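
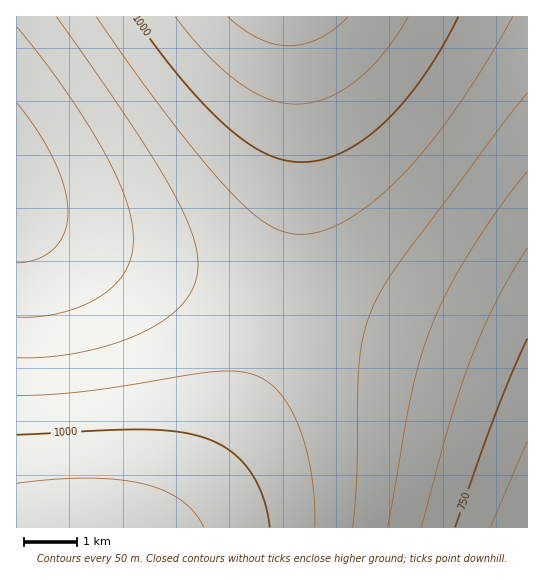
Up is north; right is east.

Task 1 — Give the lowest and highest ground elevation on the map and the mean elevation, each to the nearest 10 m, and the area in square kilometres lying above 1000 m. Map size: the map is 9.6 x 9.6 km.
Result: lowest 650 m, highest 1120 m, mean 920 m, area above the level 18.8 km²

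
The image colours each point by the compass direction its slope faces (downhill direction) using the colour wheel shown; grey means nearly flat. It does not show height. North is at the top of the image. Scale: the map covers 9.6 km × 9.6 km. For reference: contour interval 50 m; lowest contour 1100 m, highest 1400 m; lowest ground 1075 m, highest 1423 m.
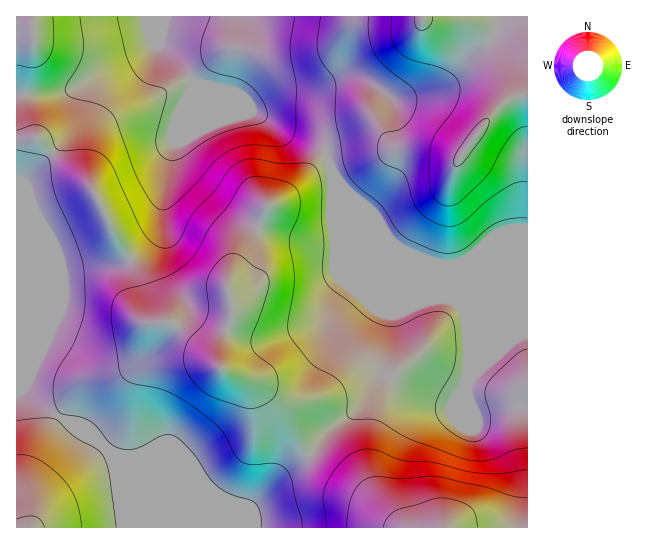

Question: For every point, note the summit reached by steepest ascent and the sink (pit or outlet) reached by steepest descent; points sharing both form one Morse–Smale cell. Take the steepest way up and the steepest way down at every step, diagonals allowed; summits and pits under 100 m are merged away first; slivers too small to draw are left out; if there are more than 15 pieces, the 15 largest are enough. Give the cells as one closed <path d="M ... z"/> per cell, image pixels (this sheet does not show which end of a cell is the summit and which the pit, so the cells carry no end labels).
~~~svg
<path d="M166 16l-150 1 0 374 7-2 20 18 24 14 7 8 23 12 10 9 6 13 3 12 6 53 405 0 1-269-55 0-18 5-20 0-16-5-21-12-11-12-14-22-34-31-7-11-3-13-7-11-39-16-36-22-37-14-15-12-12-17-23-21z"/><path d="M527 16l-360 0-3 6-4 23 23 21 8 13 19 16 37 14 36 22 39 16 7 11 3 13 7 11 34 31 14 22 15 14 17 10 16 5 20 0 18-5 54 0z"/><path d="M23 389l-7 4 0 134 105 1 0-10-5-43-3-12-6-13-10-9-23-12-7-8-24-14z"/>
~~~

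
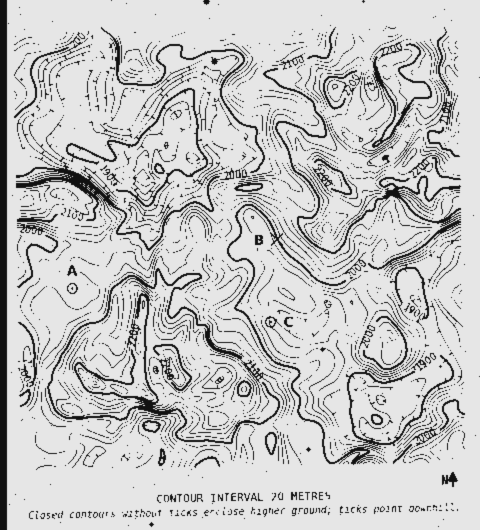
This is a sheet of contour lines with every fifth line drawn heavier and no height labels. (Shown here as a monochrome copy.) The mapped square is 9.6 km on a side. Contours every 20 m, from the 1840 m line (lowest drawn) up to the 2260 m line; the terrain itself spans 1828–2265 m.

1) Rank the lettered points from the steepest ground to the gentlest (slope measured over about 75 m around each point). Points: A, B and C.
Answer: B C A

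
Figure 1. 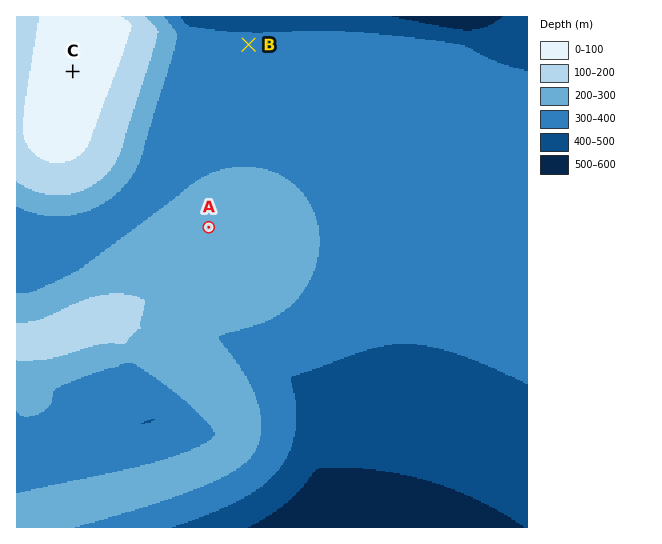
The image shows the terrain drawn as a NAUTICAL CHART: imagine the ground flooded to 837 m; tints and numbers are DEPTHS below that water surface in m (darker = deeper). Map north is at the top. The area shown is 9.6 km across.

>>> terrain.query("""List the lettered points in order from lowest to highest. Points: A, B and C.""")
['B', 'A', 'C']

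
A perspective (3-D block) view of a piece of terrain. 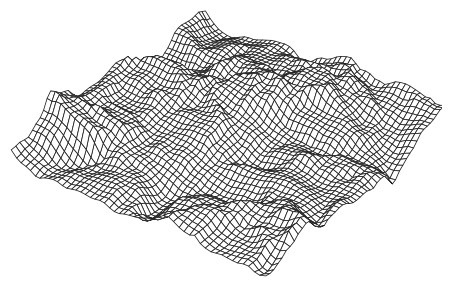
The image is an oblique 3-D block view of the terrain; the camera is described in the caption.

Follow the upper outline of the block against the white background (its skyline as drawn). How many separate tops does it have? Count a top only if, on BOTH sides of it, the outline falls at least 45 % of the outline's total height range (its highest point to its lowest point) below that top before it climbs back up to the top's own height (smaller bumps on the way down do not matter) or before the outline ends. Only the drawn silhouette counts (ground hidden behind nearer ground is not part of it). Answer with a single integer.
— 1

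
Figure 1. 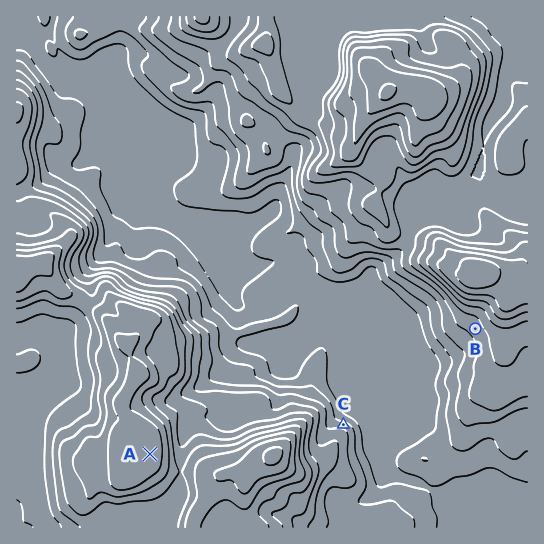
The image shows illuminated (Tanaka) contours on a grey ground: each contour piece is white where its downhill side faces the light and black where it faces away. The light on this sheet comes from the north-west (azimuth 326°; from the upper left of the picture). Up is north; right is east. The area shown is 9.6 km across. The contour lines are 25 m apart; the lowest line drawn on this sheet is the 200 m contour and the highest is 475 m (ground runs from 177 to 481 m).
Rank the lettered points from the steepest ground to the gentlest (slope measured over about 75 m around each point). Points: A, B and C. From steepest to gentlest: C B A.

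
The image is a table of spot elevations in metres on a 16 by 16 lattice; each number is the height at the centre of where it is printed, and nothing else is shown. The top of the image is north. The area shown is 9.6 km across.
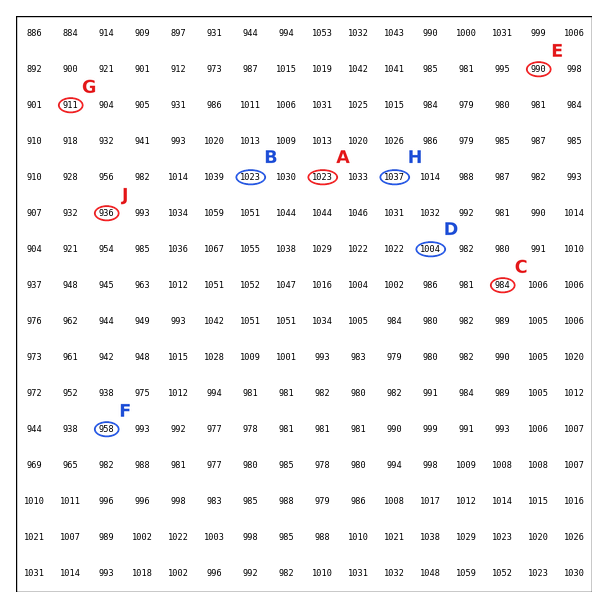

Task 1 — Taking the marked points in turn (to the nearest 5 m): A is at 1025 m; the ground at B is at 1025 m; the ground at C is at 985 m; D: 1005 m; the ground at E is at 990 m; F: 960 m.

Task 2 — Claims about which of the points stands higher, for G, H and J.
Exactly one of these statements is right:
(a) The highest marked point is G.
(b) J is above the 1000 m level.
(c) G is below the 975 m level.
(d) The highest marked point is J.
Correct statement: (c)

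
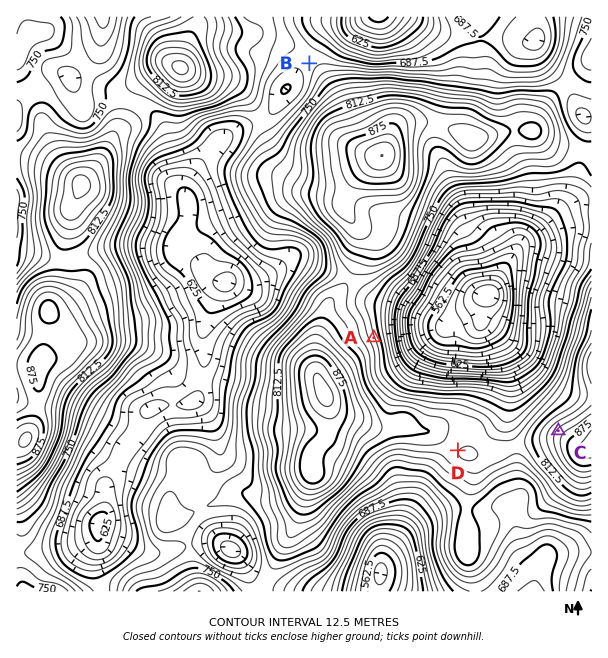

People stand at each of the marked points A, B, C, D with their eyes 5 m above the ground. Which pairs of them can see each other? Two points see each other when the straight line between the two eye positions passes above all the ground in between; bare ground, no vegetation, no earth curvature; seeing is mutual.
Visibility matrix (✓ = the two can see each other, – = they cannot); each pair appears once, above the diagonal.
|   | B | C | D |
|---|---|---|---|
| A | – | ✓ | – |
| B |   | – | – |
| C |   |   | ✓ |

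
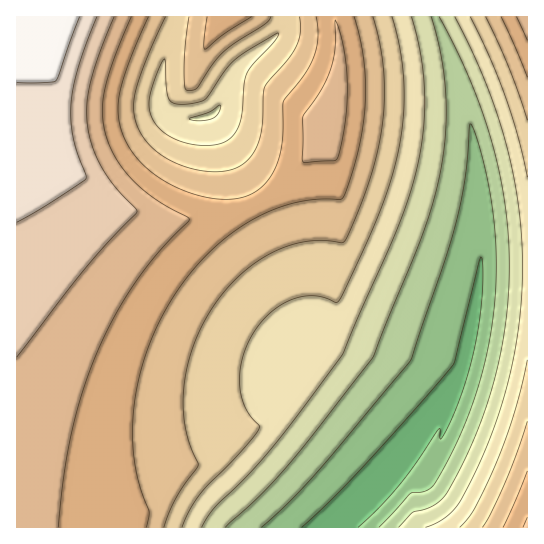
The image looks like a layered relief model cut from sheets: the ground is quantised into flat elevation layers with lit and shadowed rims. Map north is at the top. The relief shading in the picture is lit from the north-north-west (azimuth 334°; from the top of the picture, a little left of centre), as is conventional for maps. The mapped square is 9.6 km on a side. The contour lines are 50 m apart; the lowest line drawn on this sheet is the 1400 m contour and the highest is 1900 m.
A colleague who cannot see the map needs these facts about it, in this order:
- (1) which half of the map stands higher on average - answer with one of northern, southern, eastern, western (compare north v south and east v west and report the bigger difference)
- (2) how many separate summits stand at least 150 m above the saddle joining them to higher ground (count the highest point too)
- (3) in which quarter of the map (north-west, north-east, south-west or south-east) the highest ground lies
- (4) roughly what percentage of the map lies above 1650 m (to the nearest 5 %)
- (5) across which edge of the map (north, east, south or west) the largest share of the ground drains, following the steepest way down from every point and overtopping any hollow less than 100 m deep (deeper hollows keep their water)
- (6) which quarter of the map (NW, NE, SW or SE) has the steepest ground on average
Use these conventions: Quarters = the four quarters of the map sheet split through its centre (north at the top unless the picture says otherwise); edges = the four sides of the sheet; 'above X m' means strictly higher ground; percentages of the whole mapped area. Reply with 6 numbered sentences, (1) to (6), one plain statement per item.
(1) The western half stands higher on average than the eastern half.
(2) 3 summits rise at least 150 m above their surroundings.
(3) The highest point lies in the north-west quarter of the map.
(4) Roughly 45 % of the ground is higher than 1650 m.
(5) The largest share of the runoff leaves by the southern edge.
(6) The steepest ground, on average, is in the north-east quarter.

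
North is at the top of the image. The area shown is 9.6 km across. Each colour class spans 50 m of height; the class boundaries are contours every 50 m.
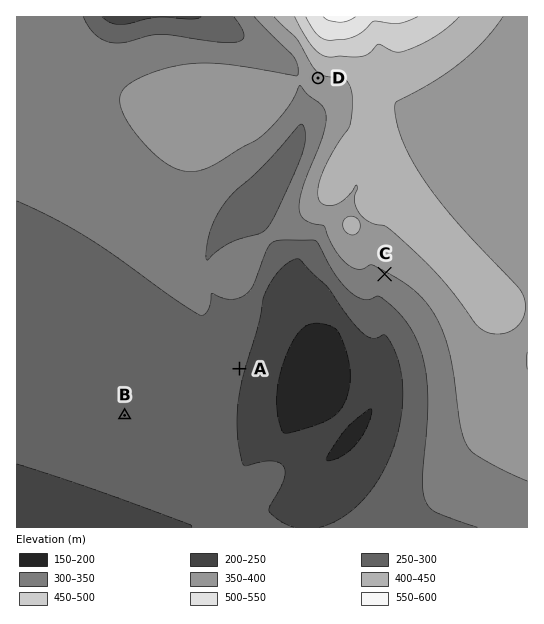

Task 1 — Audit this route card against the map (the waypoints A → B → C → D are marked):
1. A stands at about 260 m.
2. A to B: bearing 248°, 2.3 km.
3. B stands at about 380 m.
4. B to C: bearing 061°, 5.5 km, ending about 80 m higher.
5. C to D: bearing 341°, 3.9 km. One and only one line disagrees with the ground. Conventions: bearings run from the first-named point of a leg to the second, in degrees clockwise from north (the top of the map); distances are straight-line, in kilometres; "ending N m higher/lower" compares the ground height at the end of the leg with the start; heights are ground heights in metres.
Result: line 3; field height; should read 270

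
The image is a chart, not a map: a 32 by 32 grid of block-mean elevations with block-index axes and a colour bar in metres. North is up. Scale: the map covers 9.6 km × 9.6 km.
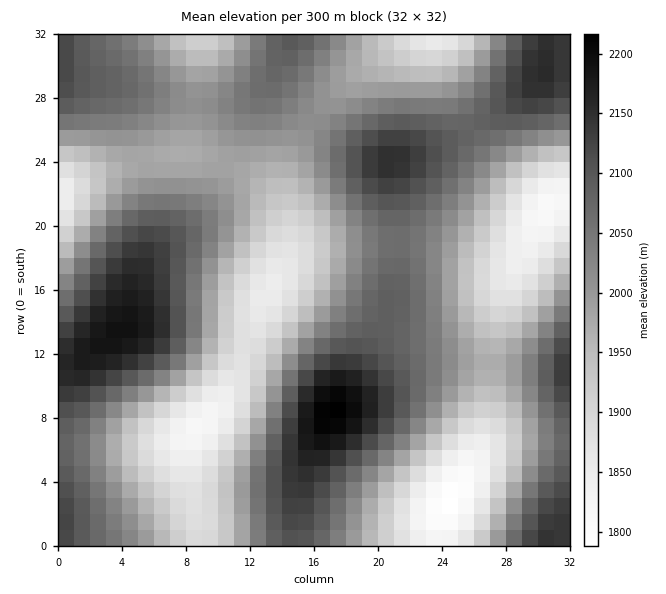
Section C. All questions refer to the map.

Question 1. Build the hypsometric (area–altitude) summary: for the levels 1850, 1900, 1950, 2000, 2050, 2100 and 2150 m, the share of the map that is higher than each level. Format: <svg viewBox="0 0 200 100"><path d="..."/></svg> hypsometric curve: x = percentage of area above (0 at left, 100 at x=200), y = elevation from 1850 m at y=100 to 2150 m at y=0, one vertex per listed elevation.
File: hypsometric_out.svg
<svg viewBox="0 0 200 100"><path d="M189 100l-21-17-22-16-33-17-36-17-40-16-25-17"/></svg>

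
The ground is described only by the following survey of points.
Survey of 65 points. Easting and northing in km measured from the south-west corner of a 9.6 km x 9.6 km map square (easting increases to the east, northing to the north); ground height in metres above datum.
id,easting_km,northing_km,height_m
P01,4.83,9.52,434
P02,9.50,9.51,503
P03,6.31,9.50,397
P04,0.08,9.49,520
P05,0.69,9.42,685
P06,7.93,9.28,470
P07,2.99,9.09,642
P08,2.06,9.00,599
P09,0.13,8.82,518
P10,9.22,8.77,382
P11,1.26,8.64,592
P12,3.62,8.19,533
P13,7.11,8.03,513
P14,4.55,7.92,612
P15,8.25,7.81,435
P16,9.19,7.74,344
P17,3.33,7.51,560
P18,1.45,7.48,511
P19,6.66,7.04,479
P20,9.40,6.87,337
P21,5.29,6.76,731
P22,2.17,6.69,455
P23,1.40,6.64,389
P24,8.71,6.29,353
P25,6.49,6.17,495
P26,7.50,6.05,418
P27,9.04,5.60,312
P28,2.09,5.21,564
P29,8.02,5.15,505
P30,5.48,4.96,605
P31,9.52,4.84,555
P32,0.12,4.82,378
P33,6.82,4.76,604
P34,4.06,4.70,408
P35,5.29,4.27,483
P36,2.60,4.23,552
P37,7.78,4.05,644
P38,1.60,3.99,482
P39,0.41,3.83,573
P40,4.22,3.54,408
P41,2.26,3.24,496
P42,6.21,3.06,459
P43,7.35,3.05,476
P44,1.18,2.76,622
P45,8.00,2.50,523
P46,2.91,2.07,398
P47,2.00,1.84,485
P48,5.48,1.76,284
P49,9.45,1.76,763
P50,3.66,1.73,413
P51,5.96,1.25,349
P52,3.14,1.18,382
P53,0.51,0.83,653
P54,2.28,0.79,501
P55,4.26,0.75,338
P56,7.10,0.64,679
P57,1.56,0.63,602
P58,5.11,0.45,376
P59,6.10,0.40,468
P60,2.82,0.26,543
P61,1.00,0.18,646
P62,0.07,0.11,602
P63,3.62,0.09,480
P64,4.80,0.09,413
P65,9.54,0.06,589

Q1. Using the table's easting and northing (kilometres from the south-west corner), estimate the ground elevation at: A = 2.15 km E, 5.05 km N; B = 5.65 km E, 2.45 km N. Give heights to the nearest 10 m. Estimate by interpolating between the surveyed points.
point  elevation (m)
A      550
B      310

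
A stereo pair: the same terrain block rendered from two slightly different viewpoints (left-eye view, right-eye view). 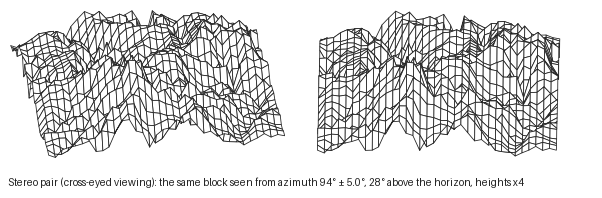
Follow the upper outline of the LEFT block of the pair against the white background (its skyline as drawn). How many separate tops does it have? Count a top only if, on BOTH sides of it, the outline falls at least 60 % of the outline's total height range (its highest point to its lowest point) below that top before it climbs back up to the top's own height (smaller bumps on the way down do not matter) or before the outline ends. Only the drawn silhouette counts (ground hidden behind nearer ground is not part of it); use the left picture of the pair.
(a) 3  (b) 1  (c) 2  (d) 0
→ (d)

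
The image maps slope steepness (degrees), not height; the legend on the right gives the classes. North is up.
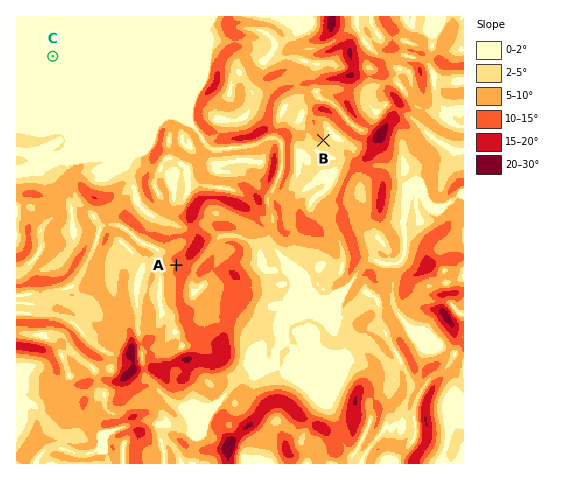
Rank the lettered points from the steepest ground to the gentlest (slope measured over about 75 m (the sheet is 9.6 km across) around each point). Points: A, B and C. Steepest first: A B C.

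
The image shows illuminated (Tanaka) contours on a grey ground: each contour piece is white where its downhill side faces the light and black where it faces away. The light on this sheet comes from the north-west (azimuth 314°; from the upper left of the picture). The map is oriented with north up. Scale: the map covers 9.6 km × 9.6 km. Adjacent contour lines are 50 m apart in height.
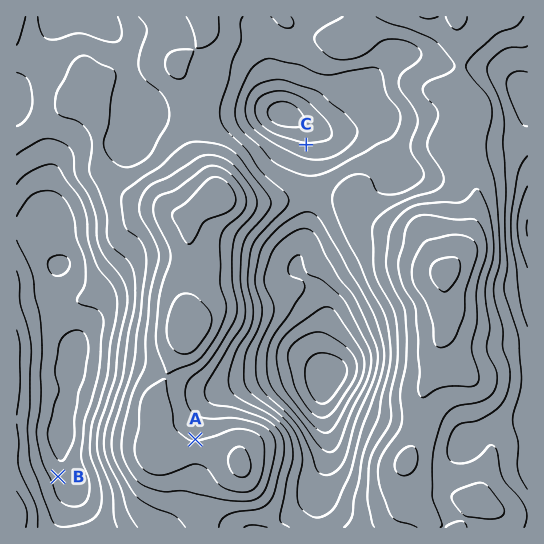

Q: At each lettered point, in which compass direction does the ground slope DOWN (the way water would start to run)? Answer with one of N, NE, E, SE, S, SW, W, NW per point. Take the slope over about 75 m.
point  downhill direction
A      N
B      NE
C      N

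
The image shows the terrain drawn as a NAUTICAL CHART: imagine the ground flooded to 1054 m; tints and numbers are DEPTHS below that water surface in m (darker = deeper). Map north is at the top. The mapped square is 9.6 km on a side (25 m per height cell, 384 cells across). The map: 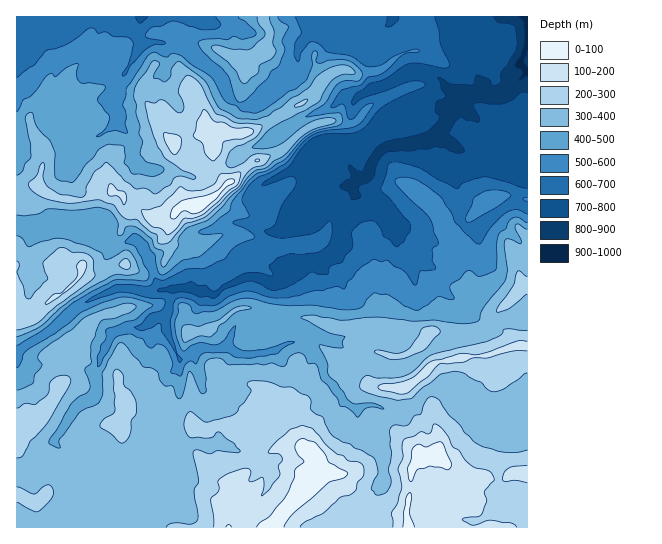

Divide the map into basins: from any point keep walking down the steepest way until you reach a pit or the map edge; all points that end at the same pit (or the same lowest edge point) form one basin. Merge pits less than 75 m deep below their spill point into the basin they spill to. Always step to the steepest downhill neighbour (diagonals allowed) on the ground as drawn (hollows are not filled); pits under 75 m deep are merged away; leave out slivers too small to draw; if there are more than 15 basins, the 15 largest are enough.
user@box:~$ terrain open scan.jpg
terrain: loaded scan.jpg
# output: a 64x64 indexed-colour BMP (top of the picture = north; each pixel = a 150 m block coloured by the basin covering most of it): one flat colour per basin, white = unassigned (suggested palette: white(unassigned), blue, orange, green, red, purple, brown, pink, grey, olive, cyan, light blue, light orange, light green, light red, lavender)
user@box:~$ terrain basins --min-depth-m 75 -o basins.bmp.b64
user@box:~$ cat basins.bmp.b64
<image width="64" height="64" href="data:image/bmp;base64,Qk12CAAAAAAAAHYAAAAoAAAAQAAAAEAAAAABAAQAAAAAAAAIAAATCwAAEwsAABAAAAAAAAAA////ALR3HwAOf/8ALKAsACgn1gC9Z5QAS1aMAMJ34wB/f38AIr28AM++FwDox64AeLv/AIrfmACWmP8A1bDFABERERERERERERERERERERERERERERERERERERERERERERERERERERERERERERERERERERERERERERERERERERERERERERERERERERERERERERERERERERERERERERERERERERERERERERERERERERERERERERERERERERERERERERERERERERERERERERERERERERERERERERERERERERERERERERERERERERERERERERERERERERERERERERERERERERERERERERERERERERERERERERERERERERERERERERERERERERERERERERERERERERERERERERERERERERERERERERERERERERERERERERERERERERERERERERERERERERERERERERERERERERERERERERERERERERERERERERERERERERERERERERERERERERERERERERERERERERERERERERERERERERERERERERERERERERERERERERERERERERERERERERERERERERERERERERERERERERERERERERERERERERERERERERERERERERERERERERERERERERERERERERERERERERERERERERERERERERERERERERERERERERERERERERERERERERERERERERERERERERERERERERERERERERERERERERERERERERERERERERERERERERERERERERERERERERERERERERERERERERERERERERERERERERERERERERERERERERERERERERERERERERERERERERERERERERERERERERERERERERERERERERERERERERERERERERERERERERERERERERERERERERERERERERERERERERERERERERERERERERERERERERERERERERERERERERERERERERERERERERERERERERERERERERERERERERERERERERERERERERERERERERERERERERERERERERERERERERERERERERERERERERERERERERERERERERERERERERERERERERERERERERERERERERERERERERERERERERERERERERERERERERERERERERERERERERERERERERERERERERERERERERERERERERERERERERERERERERERERERERERERERERERERERERERERERERERERERERERERERERERERERERERERERERERERERERERERERERERERERERERERERERERERERERERERERERERERERERERERERERERERERERERERERERERERERERERERERERERERERERERERERERERERERERERERERERERERERERERERERERERERERERERERERERERERERERERERERERERERERERERERERERERERERERERERERERERERERERERERERERERERERERERERERERERERERERERERERERERERERERERERERERERERERERERERERERERERERERERERERERERERERERERERERERERERERERERERERERERERERERERERERERERERERERERERERERERERERERERERERERERERERERERERERERERERERERERERERERERERERIiIRERERERERERERERERERERERERERERERERERERERIiIiIhERERERERERERERERERERERERERERERIiIRESIiIiIiIhERERERERERERERERERERERERERESIiIiIiIiIiIiIiIRERERERERERERERERERERERERERIiIiIiIiIiIiIiIhEREREREREREREREREREREREREREiIiIiIiIiIiIiIhERERERERERERERERERERERERERESIiIiIiIiIiIiIiERERERERERERERERERERERERERERIiIiIiIiIiIiIiIREREREREREREREREREREREREREREiIiIiIiIiIiIiIhERERERERERERERERERERERERERESIiIiIiIiIiEiIiERERERERERERERERERERERERERESIiIiIiIiIiIRERIRERERERERERERERERERERERERERIiIiIiIiIiIREREiERERERERERERERERERERERERESIiIiIiIiIiIRERESIhERERERERERERERERERERERERIiIiIiIiIiIhERESIiEREREREREREREREREREREREREiIiIiIiIiIhERERIiIhERERERERERERERERERERERESIiIiIiIiIiERERIiIiERERERERERERERERERERERERIiIiIiIiIiIREREiIiIREREREREREREREREREREREREiIiIiIiIiIhEREiIiIiERERERMRERERERERERERERESIiIiIiIiIiIRIiIiIiIRERETMzMzMzERERERERERERIiIiIiIiIiIiIiIiIiIhERMzMzMzMzMxEREREREREREiIiIiIiIiIiIiIiIiIiIjMzMzMzMzMzMxERERERERESIiIiIiIiIiIiIiIiIiIiMzMzMzMzMzMzMxERERERERIiIiIiIiIiIiIiIiIiIiIjMzMzMzMzMzMzEREREREREiIiIiIiIiIiIiIiIiIiIjMzMzMzMzMzMzMRERERERESIiIiIiIiIiIiIiIiIiIiMzMzMzMzMzMzMxERERERER"/>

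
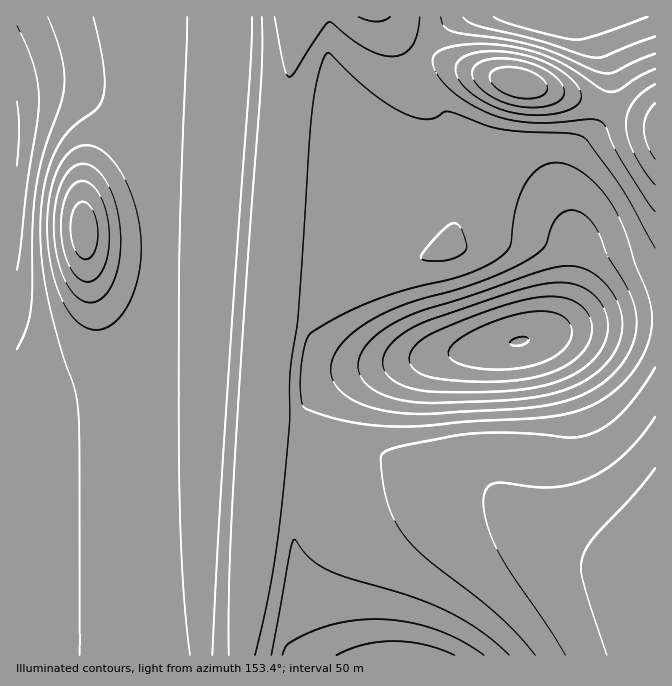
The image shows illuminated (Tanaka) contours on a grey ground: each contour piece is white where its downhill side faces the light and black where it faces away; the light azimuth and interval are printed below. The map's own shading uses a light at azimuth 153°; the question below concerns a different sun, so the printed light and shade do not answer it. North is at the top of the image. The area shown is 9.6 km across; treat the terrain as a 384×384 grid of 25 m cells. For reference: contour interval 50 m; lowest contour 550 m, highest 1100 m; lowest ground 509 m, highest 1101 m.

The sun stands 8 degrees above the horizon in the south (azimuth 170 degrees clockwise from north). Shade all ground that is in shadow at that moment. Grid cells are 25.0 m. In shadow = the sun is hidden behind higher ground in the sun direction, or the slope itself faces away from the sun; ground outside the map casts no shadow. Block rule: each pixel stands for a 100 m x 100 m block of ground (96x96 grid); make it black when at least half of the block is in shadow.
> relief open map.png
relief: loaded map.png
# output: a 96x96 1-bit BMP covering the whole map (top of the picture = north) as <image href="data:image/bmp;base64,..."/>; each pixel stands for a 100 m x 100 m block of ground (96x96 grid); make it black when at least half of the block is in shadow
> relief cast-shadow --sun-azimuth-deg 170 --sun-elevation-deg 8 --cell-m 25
<image width="96" height="96" href="data:image/bmp;base64,Qk2+BAAAAAAAAD4AAAAoAAAAYAAAAGAAAAABAAEAAAAAAIAEAAATCwAAEwsAAAIAAAAAAAAA////AAAAAAAAAAAAAAA///wAAAAAAAAAAAA///wAAAAAAAAAAAA///gAAAAAAAAAAAAf//gAAAAAAAAAAAAf//AAAAAAAAAAAAAP/+AAAAAAAAAAAAAP/8AAAAAAAAAAAAAH/4AAAAAAAAAAAAAD/wAAAAAAAAAAAAAB/AAAAAAAAAAAAAAAAAAAAAAAAAAAAAAAAAAAAAAAAAAAAAAAAAAAAAAAAAAAAAAAAAAAAAAAAAAAAAAAAAAAAAAAAAAAAAAAAAAAAAAAAAAAAAAAAAAAAAAAAAAAAAAAAAAAAAAAAAAAAAAAAAAAAAAAAAAAAAAAAAAAAAAAAAAAAAAAAAAAAAAAAAAAAAAAAAAAAAAAAAAAAAAAAAAAAAAAAAAAAAAAAAAAAAAAAAAAAAAAAAAAAAAAAAAAAAAAAAAAAAAAAAAAAAAAAAAAAAAAAAAAAAAAAAAAAAAAAAAAAAAAAAAAAAAAAAAAAAAAAAAAAAAAAAAAAAAAAAAAAAAAAAAAAAAAAAAAAAAAAAAAAAAAAAAAAAAAAAAAAAAAAAAAAAAAAAAAAAAAAAAAAAAAAAAAAAAAAAAAAAAAAAAAAAAAAAAAAAAAAAAAAAAAAAAAAAAAAAAAAAAAAAAAAAAAAAAAAAAAAAAAAAAAAAAAAAAAAAAAAAAAAAAAAAAAAAAAAAAAAAAAAAAAAAAAAAAAAAAAAAAAAAAAAAAAAAAAAAAAAAAAAAAAAAAAAAAAAAAAAAAAAAAAAAAAAAAAAAAAAAAAAAA//8AAAAAAAAAAAAB///8AAAAAAAAAAAB////wAAAAAAAAAAB////+AAAAAAAAAAB/////wAAAEAAAAAB/////8AAAOAAAAAA/////+AAAeAAAAAA//////AAAfAAAAAAf/////gAAfAAAAAAf/////AAAeAAAAAAP/////AAAeAAAAAAH/////AAAeAAAAAAD////+AAAcAAAAAAD////8AAAAAAAAAAB////4AAAAAAAAAAA////wAAAAAAAAAAAf///gAAAAAAAAAAAP///gAAAAAAAAAAAH///AAAAAAAAAAAAB//+AAAAAAAAAAAAA//8AAAAAAAAAAAAAf/4AAAAAAAAAAAAAH/wAAAAAAAAAAAAAD/gAAAAAAAAAAAAAAcAAAAAAAAAAAAAAAAAAAAAAAAAAAAAAAAAAAAAAAAAAAAAAAAAAAAAAAAAAAAAAAAAAAAAAAAAAAAAAAAAAAAAAAAAAAAAAAAH4AAAAAAAAAAAAAB//AAAAAAAAAAAAAH//gAAAAAAAAAAAAf//gAAAAAAAAAAAB///AAAAAAAAAAAAD///AAAAAAAAAAAAH///AAAAAAAAAAAAP//+AAAAAAAAAAAAP//8AAAAAAAAAAAAH//4AAAAAAAAAAAAH//gAAAAAAAAAAAAB/+AAAAAAAAAAAAAAPgAAAAAAAAAAAAAAAAAAAAAAAAAAAAAAAAAAAAAAAAAAAAAAAAAAAAAAAAAAYAAAAAAAAAAAAAAAYAAAAAAAAAAAAAAAYAAAAAAAA="/>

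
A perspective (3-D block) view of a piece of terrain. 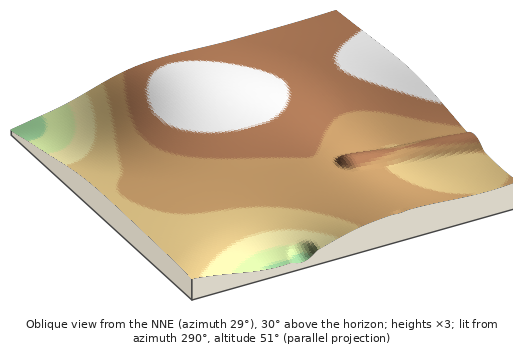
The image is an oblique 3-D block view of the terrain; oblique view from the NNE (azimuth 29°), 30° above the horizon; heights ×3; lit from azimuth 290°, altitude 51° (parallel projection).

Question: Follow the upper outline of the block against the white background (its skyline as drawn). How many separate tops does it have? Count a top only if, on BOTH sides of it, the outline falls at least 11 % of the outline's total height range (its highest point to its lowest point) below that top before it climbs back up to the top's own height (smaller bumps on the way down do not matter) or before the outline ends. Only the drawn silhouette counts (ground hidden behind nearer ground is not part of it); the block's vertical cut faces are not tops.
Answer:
1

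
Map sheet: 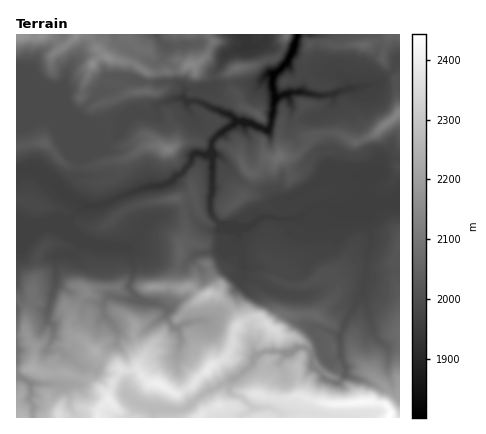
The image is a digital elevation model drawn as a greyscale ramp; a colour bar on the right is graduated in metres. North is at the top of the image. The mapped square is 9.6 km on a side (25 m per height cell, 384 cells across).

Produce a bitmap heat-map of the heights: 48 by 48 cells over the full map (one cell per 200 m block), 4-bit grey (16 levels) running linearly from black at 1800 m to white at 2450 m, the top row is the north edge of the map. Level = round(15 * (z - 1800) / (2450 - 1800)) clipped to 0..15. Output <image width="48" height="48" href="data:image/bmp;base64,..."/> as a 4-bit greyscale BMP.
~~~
<image width="48" height="48" href="data:image/bmp;base64,Qk32BAAAAAAAAHYAAAAoAAAAMAAAADAAAAABAAQAAAAAAIAEAAATCwAAEwsAABAAAAAAAAAAAAAAABEREQAiIiIAMzMzAERERABVVVUAZmZmAHd3dwCIiIgAmZmZAKqqqgC7u7sAzMzMAN3d3QDu7u4A////AKqqzczN7d3Mu7u83d3dzN3d3d3d3d3d7amavLzN3ty7u7u7vN3dzMzd3d3u7u7u66maq7u83tu7zM3cu8zMzd3d3d3d3e7tupmaqqqr3cu83e3dy7u7zdzMzcy6mrupmYiZmaqrvNzN7tzM3Luqu7u7u7qIeIiJmYmqqqqqrN3d3cur3dy6qru6u6mHZniIiIqqmZmaq93dzLqrvd3Lqqqqu5hmZniHeImZmZmaqrvMy7qarN3cuaqpqpdmVnd3Z3iYiZmaqZq7y7qaq7zcuqqZmYZmVmZmZomYiJmpmZmqu7qZqqvMuru7qoZmVmZVZomHeJmZiIiZmqmJmZrMy7zMuWZlVWVVZnh3eJmYiIiZiJiJmZm9zMzKhmVmVVVVZnh2aJiId4mYiHiZmZmszMuXZmZlVVVVZmd2aIiId4h3d2eJqZmqu6hmZmZVVVVVVmd2Z4iHd3ZmZmd5qqqph1VVVVVVVURVVWZ2VneIdmZmd3iJq7uXVFRERERVVURFVVZmVXiHd3ZniYiZmJqFREREVVVVVURFVVZmVWZlVVZWZnd3d3dURERERFVVVURFVVVVVVVERFVFVVZmd3VERERERERVVURFVURVRERERERERFVlZ2REREREREREVEREVURERERERERERFVlVVREREREREREREREVURERERERERERFVmVVREREREREREREREVURERERERERERFVlVVRERERERERERERERURERERERERERFVVVURDRERERERERERERURERERERVREREVVVURERERERERERERERERERERERFVERERVVTVURERERERERERERERERERERERVVVVVVDVVRERERERERERERERERERERERERVVVVDVVVURERERERERERERERERERERDNERVVDRVVVREREREREREREREREREVUREQzNFVDRVVVVVVEREREREREREREREVVVEREQ0VDREVmVVVURERERERERERVVVVVVVRVVDRDRFZWZmVVREREREREREVVREVVVVVWZTMyNFVWZmZVRERERERFVVVURERFVWZndkMyRVVVVmVVRERVRERFVWVERERFVWZmZlVDRFVFVVVVVVVWZVVVVVVERERERVZlVVREI0RENFVVVVVVVnVURFRERERERVVVVUREQiIiJFRVVVVVVXdkRERERFREREREVEREQyNFM1RERERERVd0REREVVVVRERERERDM0VVMkREREREREV0REREVVVVVVVERDM0RFVEMTNERERERERkREREVlVVZmZlRERERVREMRIjMzNERERURERFVmVVVVVVVERERERDIkM0REQ0RERURFVVVmVVVVZlVVZVVVVDEURERERERERURVZVZ3ZmZndmZ3dlRmZUIRNEREREREVFVWdlVoeId3ZmZ4h1RFVVVBJERERERFVGVWd2ZniHdmZlZmZ2QzM0RDE0RERFVVVHd3d3d3h3ZmZlVVVmVDMzNFE1VVVWZlVZiId3h3d2dmZVZmZmVDMzNGMkRVVVVVZg=="/>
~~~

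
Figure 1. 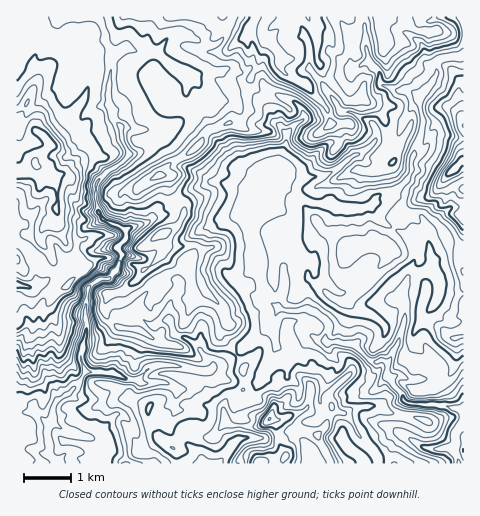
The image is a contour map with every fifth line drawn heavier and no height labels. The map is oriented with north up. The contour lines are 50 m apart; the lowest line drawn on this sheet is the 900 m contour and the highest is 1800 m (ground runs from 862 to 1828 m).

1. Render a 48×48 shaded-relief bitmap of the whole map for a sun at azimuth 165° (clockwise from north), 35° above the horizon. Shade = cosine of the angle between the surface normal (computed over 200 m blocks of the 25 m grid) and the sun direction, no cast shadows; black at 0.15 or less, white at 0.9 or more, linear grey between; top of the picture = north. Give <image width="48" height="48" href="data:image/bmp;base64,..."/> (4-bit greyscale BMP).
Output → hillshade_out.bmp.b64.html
<image width="48" height="48" href="data:image/bmp;base64,Qk32BAAAAAAAAHYAAAAoAAAAMAAAADAAAAABAAQAAAAAAIAEAAATCwAAEwsAABAAAAAAAAAAAAAAABEREQAiIiIAMzMzAERERABVVVUAZmZmAHd3dwCIiIgAmZmZAKqqqgC7u7sAzMzMAN3d3QDu7u4A////AIeIuIiYV7vMy7vMcSAEeZmnV5qXdCAAS5mYqoiId4m7qqvMowADZ5qmaJp2ZEV3eZqpeIiJiGeZeKqsylRWZqqoialmZpztuJmYeJqpiGiHZ4ho3Lvcqph7upZ4m83tyYiZeau7l4iHdWZmmYZ8q6hq24iry6h4qpiriImruZiYdmd2ZlIEZouIuIq7hCEUiqu7lWeJqoVodmd1WHMARUmIdmZnZIqrzL3LyFeZdkEUZmZkR5dAFFiGqodEa73v7c3c7aRVM1RGiYZVRplUQ2R0jcqUaYib3c3d7tdmaLt3h3d2eJqHZVJVKLmIqZmIvc3e7qvO3N7Kqruph3qXZ0VVQ1aKmqqZrc3u7aiu7L7//+vMuFeYd2ZTQijdd6mavL3t3Mdb3c3uy6q924aIiHZVVFjOtqmrzczd3NlZzcypeKub3bh3iIipq7mM15qpmtvNurp6qph2e9uYzLmHeJqqvNuZuGmGZry8uZlqmIi6mcy5mImYZneLq8uXmWh1Z6usy8lKu6q8ua3Kd3iJiZisu7mHiXh2Z5ia3+s3vLqbuIq4VnmKmsy6maupiHiXZmd4rt4AKMyZuImVRomamJqYmJvLqXiYd7uXed/AAI3KqYl1aIiZmIl4mpnMuoeIeNuql6//kEndyoiJqYiImIh4mqms3KiIh5iaqojO4zat25m8ypiImYiHmqmb3bqYhnm6q5iIhTmazLmtypmZmZmXiaqZqqmZh4q6u5m7xhWru4VXiZmZmJmYd4mYeJmZiois2oZXmQAnq5UyR4mIh4mYZVZleZqZm4dqypcRfaQBWsuGV4h3iHiHVVVWiqq6qplnqqlq3/2VWMy6mJl3eHZmZWVXibvLqIqXmbqb3u7al4q7qZmIiId3iZh2aL3duIm5msqXm97suWeaqZmYiImrvMy5dnnNyrq7q7qhRXvu3Jh4mZmYh3ibzN7txzNc29uqmprSAROMy7qqqpmZiHeIm83u/EMU3pqYdnrtUAAEes3cuqmZmZm9hXir3IQQXGeIhWm91iIQOO/tzMu6q8uu+UV4m5UwBGVpl2eImZdkI47u7u/uy9/K7shXe7dTAGeHZneId5h3ZCfO////2a39z/14itmFM2d0R4iIeXiIhkON/+7syCOu3dupmMmYZmVUZ4iIiomamHVGm6qq3VE5iIvKqJmZhWVGd4iHmZmZmYdURoq83cmHaK7qqmiJdFhWh4mYqYmZmIh3Z4mruty2qs25iHdFVDeIiHmqmZmZmIiIiZqrzd2Yp4lmd5ghNESJmIiaiZmZiIiIiJus3cmbhleKy7tjRGVpmYiaiIiIiImId4q7y4a7h1Wd3cuWVHZomYiJh3d4iaqquZq6qqm6qpat3du4Q4eHiIiJlnd4mqqqzLq5iaqZu7m83u3sl4eIiJmJqYmZiZiIi7qpd4qqqqqavd7/7IiIiIiIq6qqmIiIVpqYiYqamZqJmr3e7JmHeHeJm7qry6qag1iImZqYiZmJmal4eJqYh3d4m8u73cuqpTeJiaqXiZmJq5YyNg=="/>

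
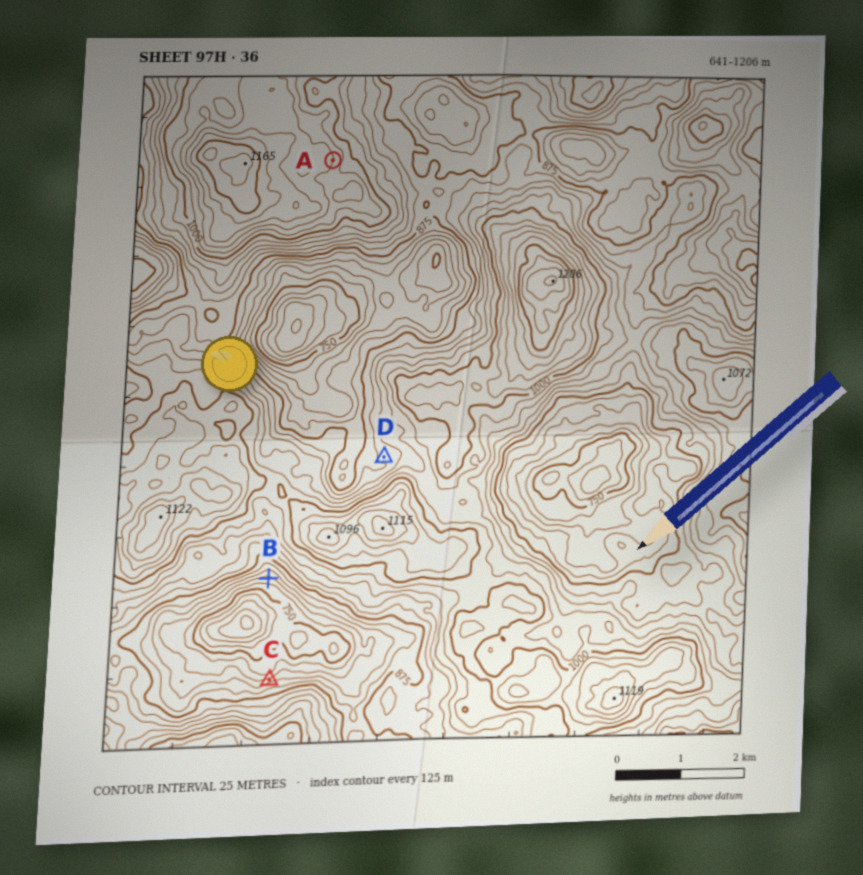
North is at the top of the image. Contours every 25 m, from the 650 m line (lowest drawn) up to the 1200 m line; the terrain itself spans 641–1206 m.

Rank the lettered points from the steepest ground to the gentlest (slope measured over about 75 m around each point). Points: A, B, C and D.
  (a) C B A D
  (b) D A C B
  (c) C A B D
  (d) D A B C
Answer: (a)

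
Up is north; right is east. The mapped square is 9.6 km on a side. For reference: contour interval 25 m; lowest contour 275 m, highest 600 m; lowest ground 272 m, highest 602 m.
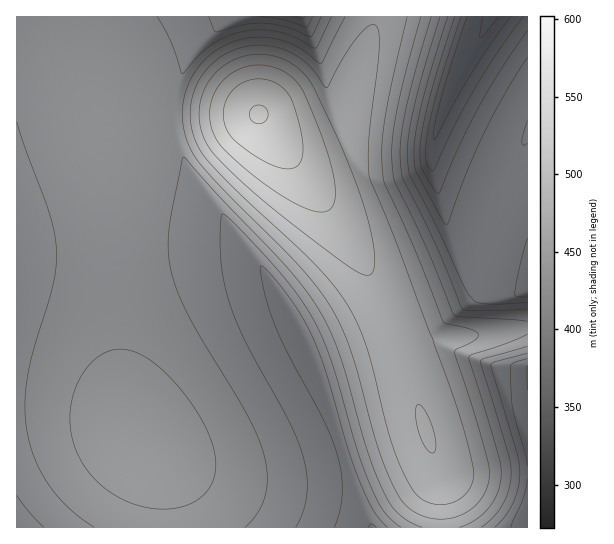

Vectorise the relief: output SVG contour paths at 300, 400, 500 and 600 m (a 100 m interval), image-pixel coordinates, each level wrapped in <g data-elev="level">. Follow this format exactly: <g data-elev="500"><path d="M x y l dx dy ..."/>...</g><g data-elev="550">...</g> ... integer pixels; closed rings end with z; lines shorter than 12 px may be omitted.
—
<g data-elev="300"><path d="M510 17l-37 54-39 69 0-11 7-29 26-83"/></g><g data-elev="400"><path d="M334 527l6-17 2-17-1-19-4-19-12-33-36-67-14-29-11-33-3-27 8 6 17 21 14 20 11 20 14 36 22 76 12 34 14 31 15 17"/><path d="M495 527l11-12 7-13 5-15 2-16-3-17-26-89 3-3 33-9"/><path d="M527 302l-28 2-17-1-6-1-6-6-8-14-28-61-25-47-2-25 4-28 10-43 19-61"/><path d="M527 121l-5 21 1 3 4-2"/><path d="M313 17l-4 8-3 2-24-8-22-2"/></g><g data-elev="500"><path d="M439 505l14-2 12-8 7-12 2-13-9-37-15-46-53-144-28-66 0-40 10-88 0-14-2-8-3-3-4 1-11 10-13 18-17 33-3 2-19-24-10-8-12-6-14-4-14-1-14 2-13 5-12 7-10 8-8 11-6 12-3 13-1 14 2 13 5 14 8 13 14 16 92 88 19 20 14 18 12 22 9 22 24 90 13 37 9 18 7 8 9 6z"/></g><g data-elev="600"><path d="M256 123l7 0 4-5 0-8-5-4-8 0-4 5 0 7z"/></g>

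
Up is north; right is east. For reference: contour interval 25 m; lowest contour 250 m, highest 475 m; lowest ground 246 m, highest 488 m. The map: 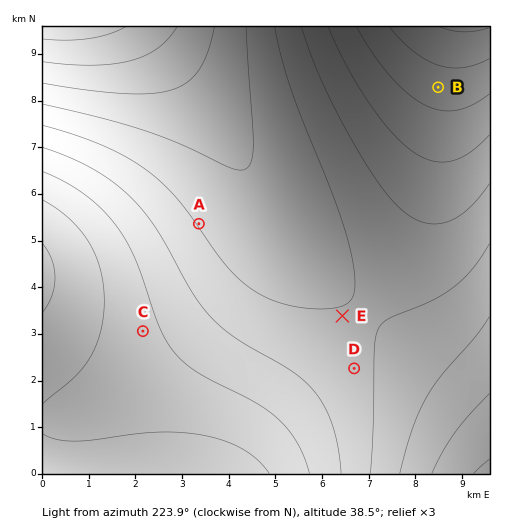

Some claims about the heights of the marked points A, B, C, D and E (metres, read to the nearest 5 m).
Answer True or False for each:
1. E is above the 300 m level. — True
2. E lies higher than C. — True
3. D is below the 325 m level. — False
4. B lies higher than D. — False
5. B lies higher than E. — False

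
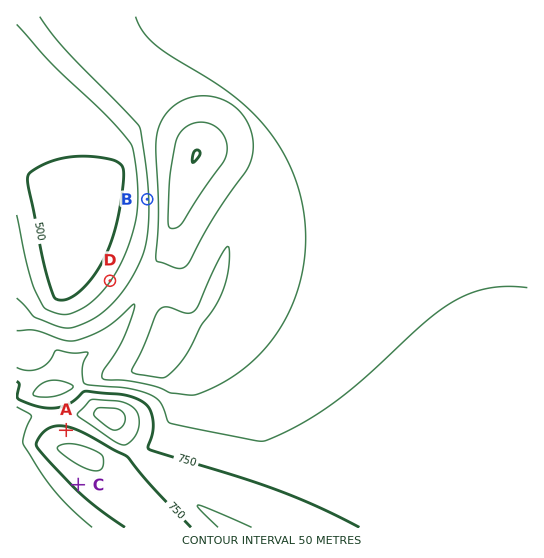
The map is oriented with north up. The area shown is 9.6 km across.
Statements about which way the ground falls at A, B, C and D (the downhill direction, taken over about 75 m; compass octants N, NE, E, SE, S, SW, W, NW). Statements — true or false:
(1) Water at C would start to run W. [false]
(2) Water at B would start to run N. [false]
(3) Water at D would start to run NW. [true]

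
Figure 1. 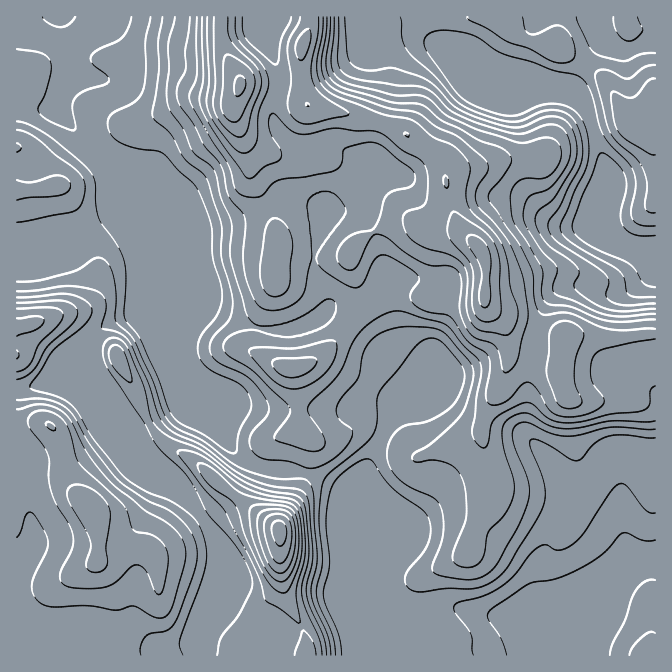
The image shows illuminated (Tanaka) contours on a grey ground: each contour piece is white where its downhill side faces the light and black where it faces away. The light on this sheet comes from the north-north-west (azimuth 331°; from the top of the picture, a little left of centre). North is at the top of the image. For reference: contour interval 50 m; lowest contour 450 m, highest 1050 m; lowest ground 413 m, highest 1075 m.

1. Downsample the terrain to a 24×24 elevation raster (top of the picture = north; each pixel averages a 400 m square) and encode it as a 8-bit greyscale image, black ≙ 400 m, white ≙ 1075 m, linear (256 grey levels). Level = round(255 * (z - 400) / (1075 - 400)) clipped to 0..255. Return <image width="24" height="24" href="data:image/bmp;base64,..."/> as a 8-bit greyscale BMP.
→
<image width="24" height="24" href="data:image/bmp;base64,Qk12BgAAAAAAADYEAAAoAAAAGAAAABgAAAABAAgAAAAAAEACAAATCwAAEwsAAAABAAAAAAAAAAAAAAEBAQACAgIAAwMDAAQEBAAFBQUABgYGAAcHBwAICAgACQkJAAoKCgALCwsADAwMAA0NDQAODg4ADw8PABAQEAAREREAEhISABMTEwAUFBQAFRUVABYWFgAXFxcAGBgYABkZGQAaGhoAGxsbABwcHAAdHR0AHh4eAB8fHwAgICAAISEhACIiIgAjIyMAJCQkACUlJQAmJiYAJycnACgoKAApKSkAKioqACsrKwAsLCwALS0tAC4uLgAvLy8AMDAwADExMQAyMjIAMzMzADQ0NAA1NTUANjY2ADc3NwA4ODgAOTk5ADo6OgA7OzsAPDw8AD09PQA+Pj4APz8/AEBAQABBQUEAQkJCAENDQwBEREQARUVFAEZGRgBHR0cASEhIAElJSQBKSkoAS0tLAExMTABNTU0ATk5OAE9PTwBQUFAAUVFRAFJSUgBTU1MAVFRUAFVVVQBWVlYAV1dXAFhYWABZWVkAWlpaAFtbWwBcXFwAXV1dAF5eXgBfX18AYGBgAGFhYQBiYmIAY2NjAGRkZABlZWUAZmZmAGdnZwBoaGgAaWlpAGpqagBra2sAbGxsAG1tbQBubm4Ab29vAHBwcABxcXEAcnJyAHNzcwB0dHQAdXV1AHZ2dgB3d3cAeHh4AHl5eQB6enoAe3t7AHx8fAB9fX0Afn5+AH9/fwCAgIAAgYGBAIKCggCDg4MAhISEAIWFhQCGhoYAh4eHAIiIiACJiYkAioqKAIuLiwCMjIwAjY2NAI6OjgCPj48AkJCQAJGRkQCSkpIAk5OTAJSUlACVlZUAlpaWAJeXlwCYmJgAmZmZAJqamgCbm5sAnJycAJ2dnQCenp4An5+fAKCgoAChoaEAoqKiAKOjowCkpKQApaWlAKampgCnp6cAqKioAKmpqQCqqqoAq6urAKysrACtra0Arq6uAK+vrwCwsLAAsbGxALKysgCzs7MAtLS0ALW1tQC2trYAt7e3ALi4uAC5ubkAurq6ALu7uwC8vLwAvb29AL6+vgC/v78AwMDAAMHBwQDCwsIAw8PDAMTExADFxcUAxsbGAMfHxwDIyMgAycnJAMrKygDLy8sAzMzMAM3NzQDOzs4Az8/PANDQ0ADR0dEA0tLSANPT0wDU1NQA1dXVANbW1gDX19cA2NjYANnZ2QDa2toA29vbANzc3ADd3d0A3t7eAN/f3wDg4OAA4eHhAOLi4gDj4+MA5OTkAOXl5QDm5uYA5+fnAOjo6ADp6ekA6urqAOvr6wDs7OwA7e3tAO7u7gDv7+8A8PDwAPHx8QDy8vIA8/PzAPT09AD19fUA9vb2APf39wD4+PgA+fn5APr6+gD7+/sA/Pz8AP39/QD+/v4A////AJ2dnZ6bj4KDi4qUdjEtLS4sHxALCwsWJqOjo6emqIiBiZCTVC4tLS4nGA0KCQkPHaq1vLmzuZWBg6OWQS0tNDo5MhwQDQoKFaq1y8y/v6GBic22TS0tMkZcWTogHRQMCamwys6/t5uCo+nGSi0tLTpaX04wKCEVFau62M6wmYSQsMqnRy0tMEBYY1w/LCkeJLPCy62DdIWpi29nTTAxSVVbaGFCMTEoK7fAsoNyf5V0VmJnZ01BWF9jbVk6ODctLLzIlHN4elRAT2p3bl5MTVRjclZKXVZJS6GYd3OFWTw8RWN2a1tNR0dRenx4lox6cpN0coGHRz1JXYOVg2ZUSEdJdpKMnYh6dbKFc4xpPUJkfIaHinJaUkhch52PoI2Cf7yriGxFPD1SbnZzc3ttZWuHta+PlIJwc4OJf2dAPDxGc5OJdn57fY6Vy7CBYEs1KFhbYV5BPDxOgJyRhZSBgZKdy6p7Vz8lDlZVV1A9PDxUgpqSh5mTn66/y5ZfNBQKDmNfV0I8PD1ag5SMhIiVqLG8oXdOKQoPLnJyXz88PUdrmpeOiYqOmKy2kXZkRBEMMW5lTD1BR1+Cr6ugmpKMmbCzmYR9ZiMXPF9GPElTWXapy6+opKKktauVeWZpYik9VD03PEdSaY/Q4rPDxLShlIFSMCQwMiRLVD42NzpFaJLQ8L7CpXJiW0wkHx8fIC1BRjs1NTtFZozQ0qzIlk1CPykfICgyPC0lKispLDFAYorMsKK+pUk7NykpMzs4OCEkJg=="/>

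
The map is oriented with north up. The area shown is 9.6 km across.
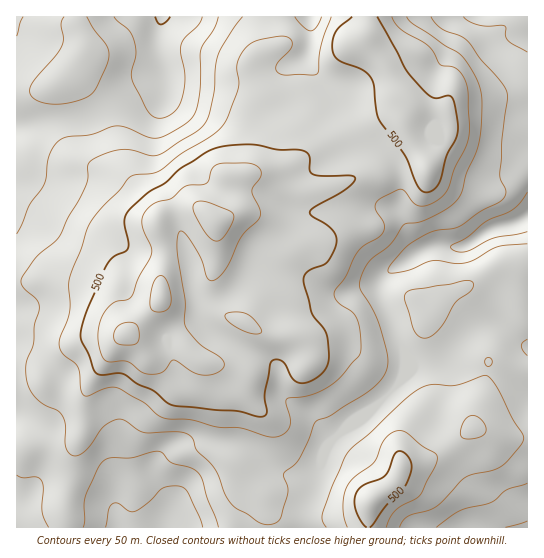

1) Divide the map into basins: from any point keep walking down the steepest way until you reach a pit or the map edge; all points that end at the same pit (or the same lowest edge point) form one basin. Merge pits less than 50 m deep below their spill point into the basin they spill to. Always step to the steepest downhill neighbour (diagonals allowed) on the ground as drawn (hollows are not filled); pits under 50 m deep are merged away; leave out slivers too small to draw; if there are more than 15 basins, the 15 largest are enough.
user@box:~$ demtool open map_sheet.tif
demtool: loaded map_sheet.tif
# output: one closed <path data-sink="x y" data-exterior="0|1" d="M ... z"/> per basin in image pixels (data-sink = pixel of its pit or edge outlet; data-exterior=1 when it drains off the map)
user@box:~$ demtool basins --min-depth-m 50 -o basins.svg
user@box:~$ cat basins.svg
<path data-sink="527 215" data-exterior="1" d="M527 16l-160 0-3 21-5 5 25 25 16 28 13 13 29 3 5 3 2 7 0 14-9 15-14 18-18-31-3-12-1 6-24 20-13 22-30 12-24 6-26 0-14-4-20-12-24 1-4 27-10 18 2 16 0 21-9 25-6 6-7 3-32 4-2 2 0 4 24 44 12 13 13 5 15 1 14 8-7 26 0 58 32 34 3 8 2 29 98 0 4-27 24-19 8-17 18-2 14-7 38-28 26 9 29 0z"/><path data-sink="162 17" data-exterior="1" d="M366 16l-349 0-1 265 47-2 38 10 14 9 10 35 21 22 12 1 25-8 4 1-22-39-4-12 2-2 32-4 7-3 6-6 9-25 0-21-2-16 10-18 4-27 24-1 28 14 32 2 24-6 30-12 13-22 24-20 1-6 3 12 18 31 21-27 2-6 0-14-2-7-5-3-16 0-16-4-14-17-12-23-25-25 6-9z"/><path data-sink="165 527" data-exterior="1" d="M63 279l-47 3 0 164 47-2 17-6-8 21-1 19-6 20 2 29 200 1-2-34-33-37 0-58 7-26-14-8-20-2-8-4-12-11-27 8-12-1-21-22-9-32-3-5-19-9z"/><path data-sink="527 527" data-exterior="1" d="M475 428l-6 3-34 25-14 7-18 2-8 17-24 19-3 10 0 16 159 1 1-90-29-1z"/><path data-sink="17 527" data-exterior="1" d="M79 437l-8 6-8 1-47 3 1 81 50-1-2-29 6-20 1-19z"/>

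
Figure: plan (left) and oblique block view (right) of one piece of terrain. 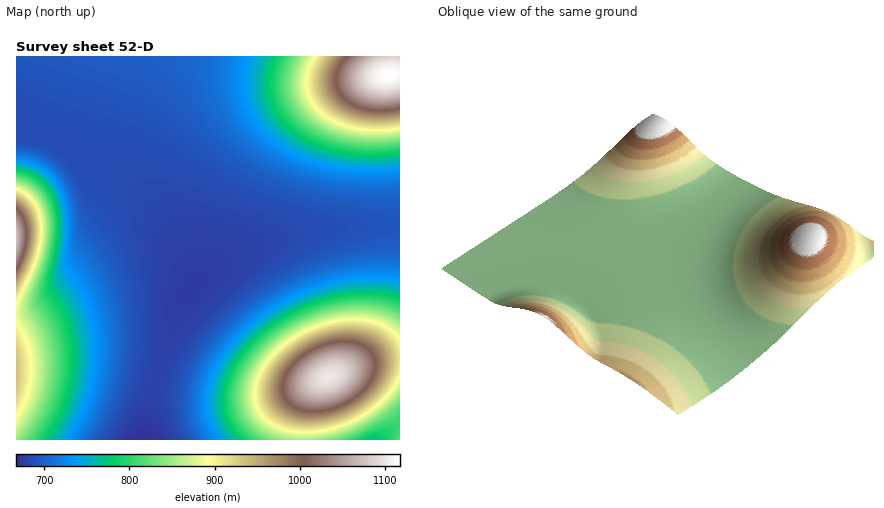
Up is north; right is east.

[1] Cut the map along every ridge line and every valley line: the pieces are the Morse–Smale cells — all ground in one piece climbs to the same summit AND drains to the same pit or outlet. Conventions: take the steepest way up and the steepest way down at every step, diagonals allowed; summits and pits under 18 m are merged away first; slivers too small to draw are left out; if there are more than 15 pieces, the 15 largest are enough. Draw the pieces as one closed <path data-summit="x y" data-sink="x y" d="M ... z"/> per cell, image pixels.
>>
<path data-summit="388 74" data-sink="146 440" d="M400 56l-384 0 0 78 26 4 30 12 34 18 24 17 25 25 22 28 15 26 4 19 12-11 20-14 18-9 32-11 54-10 68-4z"/><path data-summit="328 376" data-sink="146 440" d="M400 224l-58 3-52 8-44 14-38 23-12 12-10 14-19 42-14 48-7 52 156 0 3-34 6-14 9-11 40-17 18-4 22-1z"/><path data-summit="16 370" data-sink="146 440" d="M156 251l-14 0-24 7-32 16-54 36-16 4 0 126 130 0 5-42 9-36 16-44 18-32-3-12-13-13z"/><path data-summit="16 238" data-sink="146 440" d="M22 134l-6 0 0 180 16-4 72-46 18-8 20-5 20 1 12 6 14 12 7 14 1-10-2-6-15-28-24-30-19-19-24-19-26-16-42-17z"/><path data-summit="328 376" data-sink="372 440" d="M400 359l-22 1-18 4-40 17-9 11-6 14-3 34 98 0z"/>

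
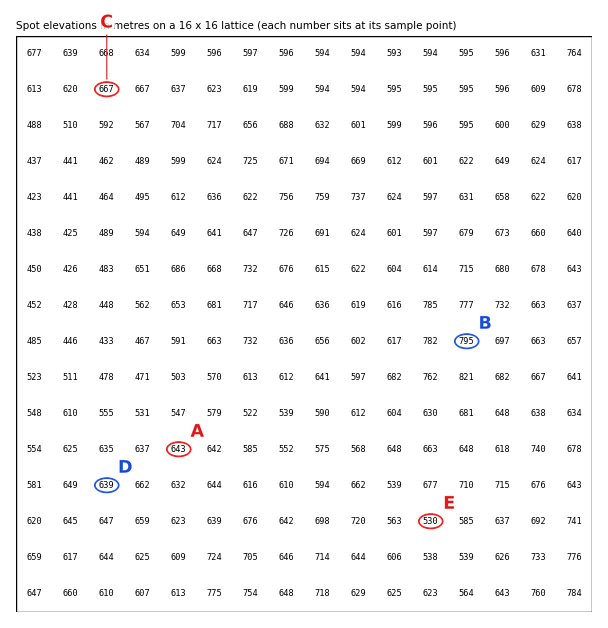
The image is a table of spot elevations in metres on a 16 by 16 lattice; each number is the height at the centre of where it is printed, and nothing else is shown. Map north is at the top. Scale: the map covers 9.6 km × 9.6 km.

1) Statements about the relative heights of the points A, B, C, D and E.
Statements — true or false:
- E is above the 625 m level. false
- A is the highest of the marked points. false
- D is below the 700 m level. true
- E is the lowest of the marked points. true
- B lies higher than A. true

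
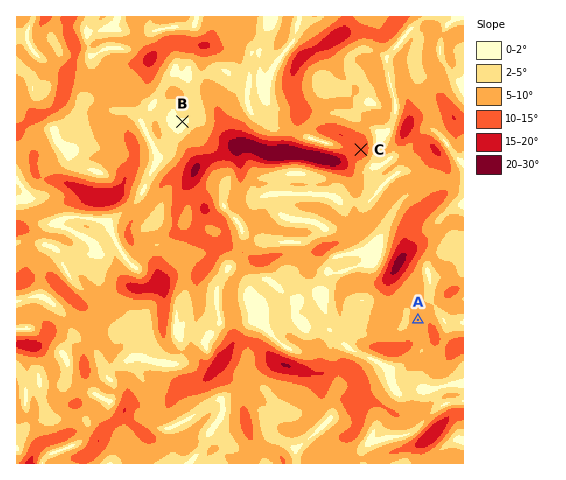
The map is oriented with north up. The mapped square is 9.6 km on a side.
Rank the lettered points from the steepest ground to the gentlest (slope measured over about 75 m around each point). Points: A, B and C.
C A B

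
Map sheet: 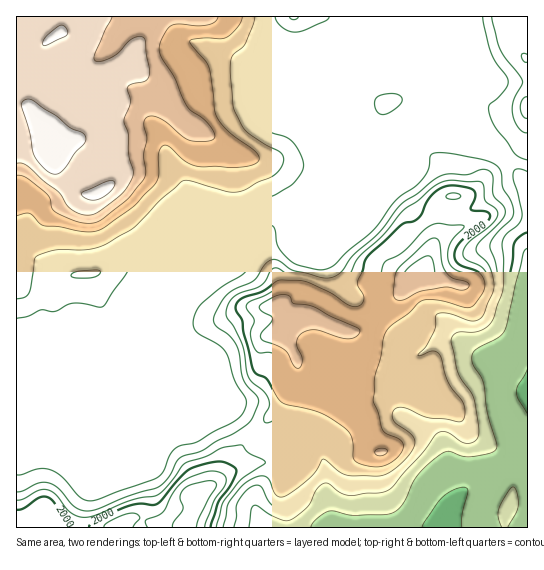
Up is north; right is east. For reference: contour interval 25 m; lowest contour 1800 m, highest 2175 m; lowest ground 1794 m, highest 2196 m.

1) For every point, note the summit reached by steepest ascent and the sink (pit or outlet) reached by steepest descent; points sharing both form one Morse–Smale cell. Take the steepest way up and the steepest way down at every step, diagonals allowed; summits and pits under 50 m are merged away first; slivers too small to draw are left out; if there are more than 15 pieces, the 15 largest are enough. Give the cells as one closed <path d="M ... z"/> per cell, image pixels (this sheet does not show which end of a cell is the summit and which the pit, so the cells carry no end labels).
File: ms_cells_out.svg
<path d="M431 16l-414 0-1 369 71 0 14 4 9-1 6-6 13-32 128-129 8-12 12-1 18 7 14-10 19-20 8-19 0-80-3-4 0-7 6-10 15-5 56 0 10 7 5 12 11 10-8-20 0-11 4-9z"/><path d="M403 59l-18 2-38 0-8 4-6 10 0 7 3 4 0 136-11 24-1 9 19 32 15 13 19 9 42 46-20 19-3 7-1 14 6 21-18-15-16 0-10 3-13 11-11 16-16 18 8 17 0 33 9 29 105 0 8-17 8-10 14-14 36-26 12-14 11-18 0-236-3-8-5-10-95-96-5-12-6-6z"/><path d="M179 299l-50 51-13 32-6 6-9 1-14-4-71 1 1 142 316-1-8-28 2-26-8-22-6-3-36-4-7-3-38-34-7-18-12-12-10-26-13-7-9-10z"/><path d="M335 167l-11 23-15 15-14 10-18-7-12 1-8 12-76 74-2 7 1 28 3 7 7 7 13 7 10 26 12 12 7 18 38 34 7 3 36 4 4 3 27-36 13-11 10-3 16 0 16 14-4-20 1-14 3-7 20-19-42-46-19-9-15-13-19-32 1-9 11-24z"/><path d="M527 16l-94 0-1 33-4 9 0 11 9 22 83 84 7 17z"/><path d="M527 429l-10 18-12 14-36 26-14 14-8 10-7 14 1 3 87-1z"/>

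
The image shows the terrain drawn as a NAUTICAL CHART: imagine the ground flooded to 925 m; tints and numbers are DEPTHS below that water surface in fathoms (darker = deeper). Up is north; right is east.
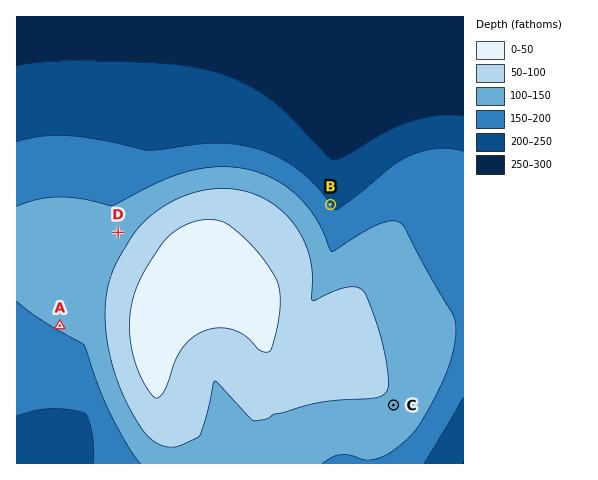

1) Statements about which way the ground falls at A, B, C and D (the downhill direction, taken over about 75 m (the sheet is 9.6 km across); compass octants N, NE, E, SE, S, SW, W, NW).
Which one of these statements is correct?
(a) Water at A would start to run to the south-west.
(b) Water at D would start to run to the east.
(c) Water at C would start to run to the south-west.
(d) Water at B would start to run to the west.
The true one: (a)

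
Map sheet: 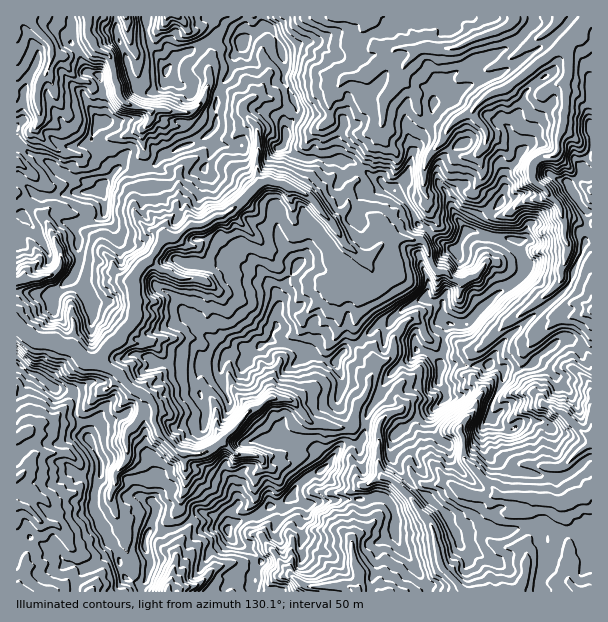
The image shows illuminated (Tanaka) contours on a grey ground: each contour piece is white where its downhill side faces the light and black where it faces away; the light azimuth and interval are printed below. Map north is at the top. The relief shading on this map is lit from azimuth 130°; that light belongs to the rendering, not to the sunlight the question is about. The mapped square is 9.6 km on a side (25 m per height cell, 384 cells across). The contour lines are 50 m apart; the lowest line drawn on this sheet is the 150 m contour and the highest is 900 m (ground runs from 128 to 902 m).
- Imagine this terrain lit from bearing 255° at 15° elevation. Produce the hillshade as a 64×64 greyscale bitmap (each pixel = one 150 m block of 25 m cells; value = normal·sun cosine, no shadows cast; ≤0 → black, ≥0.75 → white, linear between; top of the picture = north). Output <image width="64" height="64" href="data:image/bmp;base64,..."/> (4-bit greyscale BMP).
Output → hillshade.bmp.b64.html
<image width="64" height="64" href="data:image/bmp;base64,Qk12CAAAAAAAAHYAAAAoAAAAQAAAAEAAAAABAAQAAAAAAAAIAAATCwAAEwsAABAAAAAAAAAAAAAAABEREQAiIiIAMzMzAERERABVVVUAZmZmAHd3dwCIiIgAmZmZAKqqqgC7u7sAzMzMAN3d3QDu7u4A////AHiImmOM3ckACN7ph4kgAAA1VVaoWamWAAV2ZmaZUyNmmZiIdVr+mDAG7IuniTAACIQ0Q5p5mXAAa3RXY3ljNoZoqYZnWPxacAPdhqmIQACrQiQAvIiZMATcY2cwSoMmmFeZhUeL6VuAAr23eZqAALsgMQPbeKYACtpkQgBKkyaIR5hSWb21jVAFq8y5hgAniREQB+qJgQAd6DEBIlqUJodWZjOb3XOdQCWavvswAKNIEAAJ2olAAE/VECRDaYQld3Q1N7zrM51xI3ve+AAJkFcAACi7qSAAj7MSVUNHYzVmYieLzecEm5IUad7WATZiVgACV4m5EADfcRIyNEVCNWYziovdsQaatAKMypUkZVRGEARXdpkACPsgARIjRTI2ZmiXm82AKaq0AHt3hzBqVFYgASZlhQBeoQARNDM0Q0ZVh3mqvYBLqWAASHiKUElWcAABFDMwANoAATQzRVVmZVVXmpmdoBmkIiAIiLowNzeRASAAJQAMgQAXgyZ2d3dURJmaqpuxB4NEMAeruCA0KahTEAAQB8gzAokgeYd2VTMzaKq6acEDd2UQCKqVIAF6macAAzBNg2AIkAm3ZUIUZkImqpVs1ABbgwAHaIEDCMmIiVAEEJwkMGogjaMjRFU1diR5ic6gAFxgAFd5cnrNuYh4cQUAnDMkmQDbY0VVZhBHd4qb3UAAehAL2kBd/Jl2VVRUIwCdUzaVAPxVZURWEAB4mazYEAA4AM7cYAi7l2QzMiRGIK5iNjAI/ndzEVUAAEaZq7YxAAUV7bpgEUuodBAVZ2hga3RnEAn/pDIAMABFRomrhEIAACe824JzBKqDAIqpRoAYicswAd/RAAAACXBGmolhQwAAGN7cg6gAW3EI27gTliNr7qAATtQAAAS8MEeshCAEEAFb7ttltQMgSc26uBF5Ulne6QAJxQAAbLcAiswwAAEgB6veymijRhBrqYm6MDiDet/UAAHZAAS9kADMkQAAAAGrm9y6ioWVAZqHaLswKLVJz9EAB6ogBZkwAJQAAAARON6Xq6qaeKUCi5VYyQAnyVaf4gB7hQA0QgBrAAAAA1arrLdoq5mZphRIyFelACSa2n3BAFlQAFUQBZkAABJHZpuoQ4qaiaiHUye5QlYQJ4jftVAAFmEAR1IldAA0VoxgRnZpuqmJiYd1VVMgJkJHdc9wcwEiZQAWhjMgNWeJvlAViaqrupdnZ3diEjITRphlrES2RRAWQAJoUAB5yoWPYAFZzcmZZVV3moIAQxJGqoVJjNl1AAFFADRAAM3cQJ9wABe925U0RXibgAFSBESKp0SuxhRAAARiAiEQ3esAvlAAB83bYzM1d6yRABEkVFeJlnujBJUAACZAIgDdyBGrMAAHzukyIUeJvJIAADREVmeKuEAFt0AAAVUQI6h2VXUAAAr+cQECm6q7cgACNFVWZmjJIgN2hiAABGIBdomqQQAAO+cAJGzqmqhCESNVZUVlavkABoqnZAAARwB5hb2QAAImgyrKq6iJhSZzE0VDNWV98gjoKbd4MABJIEfGHcMANQFq7aZnd3hiSZQANDE3dp7Qf/gAe7pQAAhgVJMN0gCXABjII2l2ZkN5dBAzAnh3rmL/wwF7uQAACbQUcC+wBZYgAFVoqoZkNpdEISAqlWiYS/6DFYmWAAAK6kYgnpImdAAAN6p3dEJqlCREAKxkV4m+x6pEREIAAAzXdQLMc0ZQAAJ3M2hkR6hzJWAH6lNovsMa+wAAAjAADLdBCKdnlgABU3gkVGiaeHM3IC7oNHm9MH/gAAAmYAAN3DJHeIi3AAVmVXlBNJmrcRQA7ZdWicgAv3ABQQQwAE/pd2Z5qaUAF3Y0m3UgGcpAAA76eIeKoAPeEAanAAAC/3C4Rpu5gQAmZUWLliAAiBAI79hpmKogBfkAKJcAAA/8AEJZqYdzADVmZYuWEAAUWd7buVaagyAH4AEDmQAA7+MDBbykNFUyNVZDm4MAEBiru5qYZnYQQAaQAgKqAAn4Joa8yBAkd3MjZTNqgwNQPKm6iIdSAABlAnACBbgwA4Jdk8pQA3mnZBBqdDaGNWAf6XU0VRAAEqkAVBImp1UAFc5lEAJ4mXREEFh3ZFZUQA/2ACMzAAA3yRAGlQCJmDEAio0ASFWKgyIRVmZndBEwHtoAAkQAAkm3IAOXAFymMQBJ7wBIZ4zFMABHd3eHIABN+gAAZ0ABWbchAWYAvYMyACz/AAqWntYAAAaXV5kwAK3HIAA5QABJpCUwFDnYQyIAK/4AK3fOkQABaJqbzEAHuXZgABcwEkiDSFIQOYVEIRAqygBJa9swAL64nLNscAWIimAAFUIjR4RpZDADZVYwQhi6AEeNxCAH/pqYggmRNFmqEAAVYzQ1dolkQgAleVEzN71AF7xloA75naVBB7UjaacAACNURUNYl2Q0QhI3hiFIzHMGyKxwD/a+khEHtzVllgAANERGY0d3ZDNFVBFYgge7hxKItgBPxc6CEie6dkSXAAI0RERUNnY0VVM0QhR1J6mYEGugAO9363UyJryUFaUAADMjQzVDVCNGZUIlQjVHh5gRvEAL/jvYZEM1nLIFkgAAESM0REREVVZlVTI1MkZ2lRjZAH/2PZRBBYiLoxRQAAAAI0VVVVZ2QjVmZSJUNWdke6cAv8FfcDIIupmFRQAAABESRmVVZndSM0VocyVUVlaZhwCcoY9wAX64eHVCAAAAASNFdmZ2ZkRVQiaWElZD"/>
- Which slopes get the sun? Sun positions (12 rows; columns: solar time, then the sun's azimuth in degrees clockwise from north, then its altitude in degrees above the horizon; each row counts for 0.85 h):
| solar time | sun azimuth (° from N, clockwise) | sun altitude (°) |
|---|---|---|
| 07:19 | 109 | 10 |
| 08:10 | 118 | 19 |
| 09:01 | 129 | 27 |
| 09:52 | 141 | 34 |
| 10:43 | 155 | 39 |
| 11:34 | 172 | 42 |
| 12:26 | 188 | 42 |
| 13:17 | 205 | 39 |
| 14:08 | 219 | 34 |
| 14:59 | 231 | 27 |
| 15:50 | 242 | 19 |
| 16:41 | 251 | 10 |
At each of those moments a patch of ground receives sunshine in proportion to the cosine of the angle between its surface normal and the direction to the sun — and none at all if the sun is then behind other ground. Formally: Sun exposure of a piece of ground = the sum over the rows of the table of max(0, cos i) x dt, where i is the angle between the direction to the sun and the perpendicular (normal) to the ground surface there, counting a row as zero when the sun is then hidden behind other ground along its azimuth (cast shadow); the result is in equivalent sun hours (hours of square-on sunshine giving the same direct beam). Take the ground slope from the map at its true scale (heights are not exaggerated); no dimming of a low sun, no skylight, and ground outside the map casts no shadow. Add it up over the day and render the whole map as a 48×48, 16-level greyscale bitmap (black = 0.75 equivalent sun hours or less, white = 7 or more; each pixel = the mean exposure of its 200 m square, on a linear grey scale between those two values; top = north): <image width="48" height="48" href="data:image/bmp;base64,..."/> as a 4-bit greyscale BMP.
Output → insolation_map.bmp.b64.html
<image width="48" height="48" href="data:image/bmp;base64,Qk32BAAAAAAAAHYAAAAoAAAAMAAAADAAAAABAAQAAAAAAIAEAAATCwAAEwsAABAAAAAAAAAAAAAAABEREQAiIiIAMzMzAERERABVVVUAZmZmAHd3dwCIiIgAmZmZAKqqqgC7u7sAzMzMAN3d3QDu7u4A////ALzcrLnNvLyEmrqjM2eJq93cmI3cy5mXrLq9y9uni7qbZ5iZe+7ditzLZa7t65m7rLupdoyYqama3LuYuszZrN3YeMvLmZmqqruYar14uJq4v/toyrp3jN2oeLuXeaqqqpl2m7p4i8ytzYWMmqmJh6uZeLmc3cqaunVpy7h5aXeoh77r3NvN2omGepiHZol3iWi6qqaKmZWJZVW93t3u3bllunZmiGVnZrqamJactlQyM3RFrHiavMZItTNWVoiah6rMuZlGMmY1Z0MwKZqnEAJ4NXvKzd3dyoiayplFeHMkdkQhQ76qulmru9xt7uyazLmpVppieFNENAQoZCS6yayqjMW+yYiXbLuYnLZldSNjEDWrqXRruXzb3rjs3u7slViZzJl0UlvtlWm6mHQViW3t6lXf//3tycqZdWmmNZu7mSNYhSNVWFat6WWv293HW8zKpmiMd1aJnII2dZ7tm4NL/sdZtTQTq93eqCZjaKzLm6lABavKiOyofepnWoVrys7tyXFFi6qpyr/K3aicx6rLyph1pnu+qd6CEnda2suqyu3e/ty6mJypinervO7am7MSMSWqnrmbqs3cv+7ZqWjrqrzOqs62jTABWJh6lWmYiprbqshsqraetnUUZTjd3CNXitlTJGaHhYett2Y0rLiXSIuDeWJ8yHnMy9ymi9y5dTRppWZkSqllrf/aOacjRL7very5Zou4dmVoZWZnVIuWm3fNpIuFNMvKi6y4iJl2ZnZ3mnV2VBOspyON7XbKmdyr24ZXi7ZUNpqXd2d2dkIGdVRH3tlMzBAW6oZneCAAa6qmeJmamHU0QBAFa+2Uu7pzapm5USjO2qlzbMqph4eKMotlR7ykmuy2eqnMp6p3mYhXiKiHV4mnPd24qoeVW+y1u6zd2DAliZdphGh0u4mCWZnO7KmFS5xoqc3KeIdlZnSad3k5yqqZkUvahmVkaMmMrO+njLxjEDmZiKVMuqu6NZQAADh0R4m4iZuIvdnep0OIh1O5isuzJ1EkMABUe4zd7uurzczO/YRnMinKvd6USDEEmTEGprdoh5q8u8zd3ccgFrzLmsmFaUczZTJqiGa9lUTN7dvdu8287tysumKFQyNEVUWTS3y1RGeJi8yIq9u///3bkgFGJUM3WIIAdtYSaqh5aJ7rzupu+EVkQiRpQqpTSLpkNVFXV6hCNER8uGZkqUNERVZ2pFmVeGllKZQ2dq3JMjVVqnR5eZRJuXiGiDM5uHeWilVXeXZFY0IXmWnJa7pnaIh2rLR4Z4Z3dGV1qkQAfM7Vmpd2mFZFeId4q9xiJHWHhodnp0c5zf7IetyrpXd2iadZiZzZVIlXiWhJVbZJicqIe8zKl4iWd5p4iJit2EnZmXmGViJYiZqZmd7Luqu7unl3dXqofKRZiIh2hAFliFnMutysqru6qqeVNDRqt6x3hoZrxWu0pmE4uqu6aLuZmqu8u6Yza5e6h5Wqhpt0lRMUd2fKVDSJiau8zN3IVKt7qYmIhmVUqSCLhkVTdkVEZ4mau6vNuHqouQ=="/>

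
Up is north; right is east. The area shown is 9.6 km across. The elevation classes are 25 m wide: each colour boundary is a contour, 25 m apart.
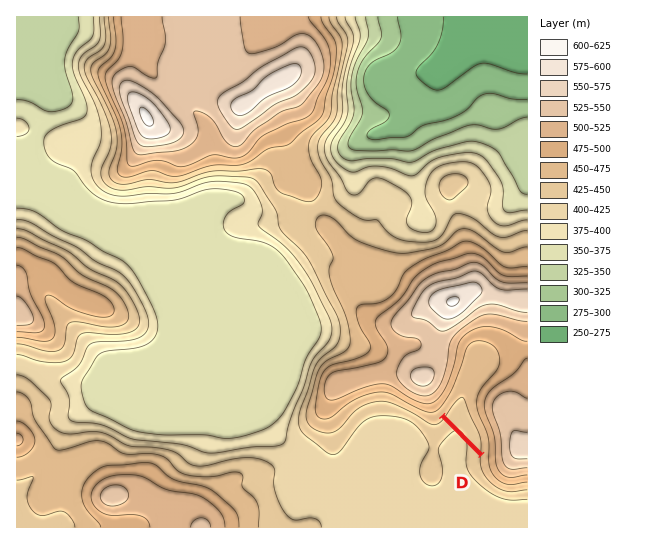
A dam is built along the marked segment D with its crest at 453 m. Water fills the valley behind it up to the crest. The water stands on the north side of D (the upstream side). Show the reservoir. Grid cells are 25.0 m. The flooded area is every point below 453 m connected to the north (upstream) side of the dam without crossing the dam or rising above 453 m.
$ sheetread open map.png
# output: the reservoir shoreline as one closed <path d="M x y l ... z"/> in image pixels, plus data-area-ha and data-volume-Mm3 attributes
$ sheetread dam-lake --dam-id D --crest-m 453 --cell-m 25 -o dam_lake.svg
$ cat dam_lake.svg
<path d="M473 375l-5 3-4 11-12 14-7 12 37 36 1-9-2-1 0-6-12-24-2-10 0-11 6-12 0-3z" data-area-ha="35" data-volume-Mm3="3.76"/>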